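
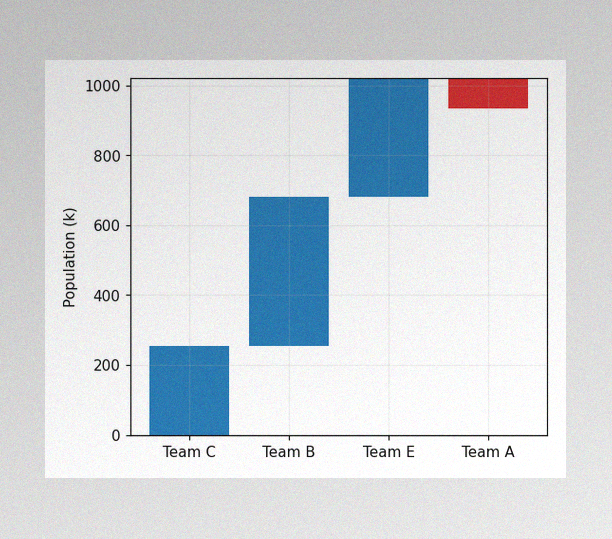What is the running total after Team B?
680k

The image has some photo noise and uneven lighting. After Team B the running total reaches 680k.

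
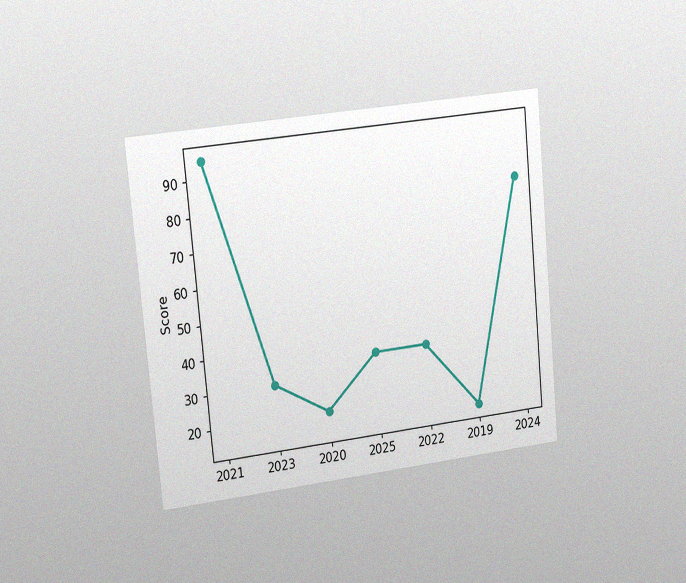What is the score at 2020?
The chart is tilted about 5° counter-clockwise and viewed slightly from the left, with some photo noise. At 2020, the line is at 20.

20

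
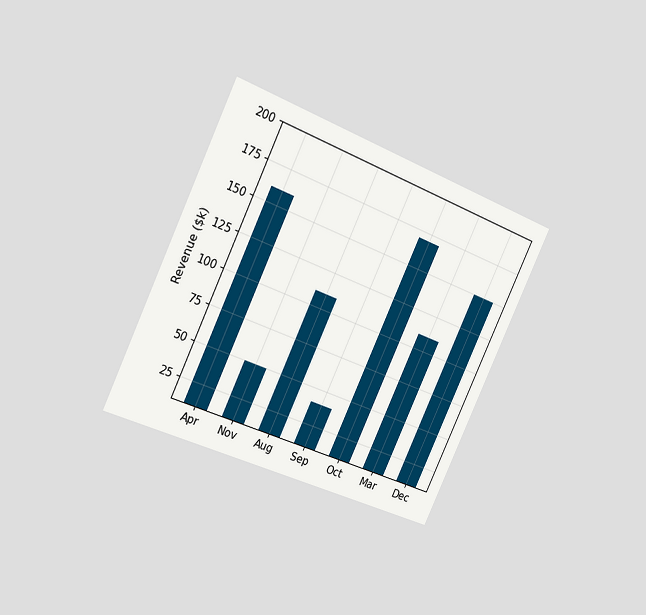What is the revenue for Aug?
$110k

The chart is tilted about 25° clockwise and viewed slightly from the left. Reading along the chart's y-axis, the Aug bar reaches $110k.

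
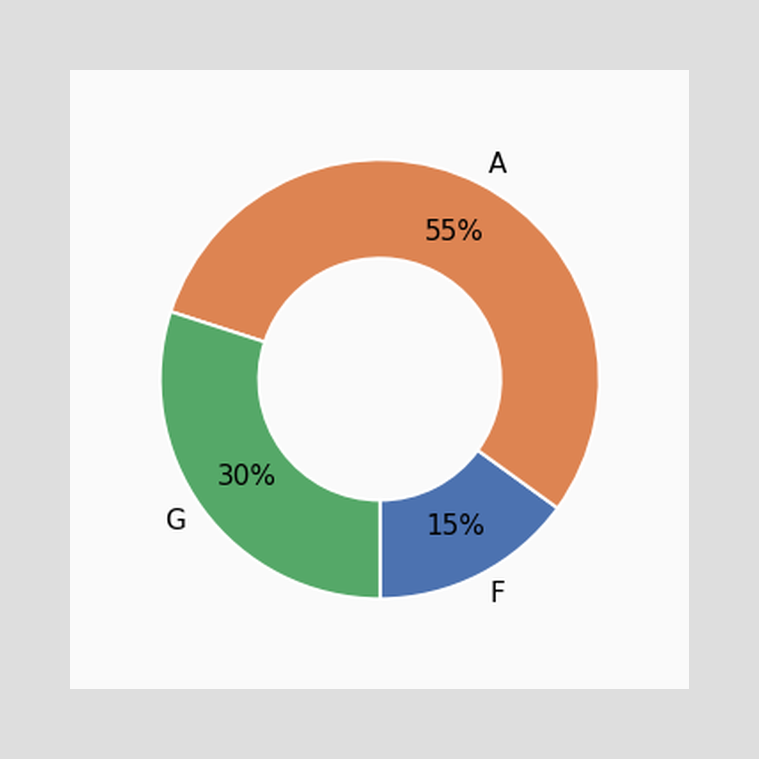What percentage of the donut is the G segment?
30%

The G segment takes up 30% of the ring.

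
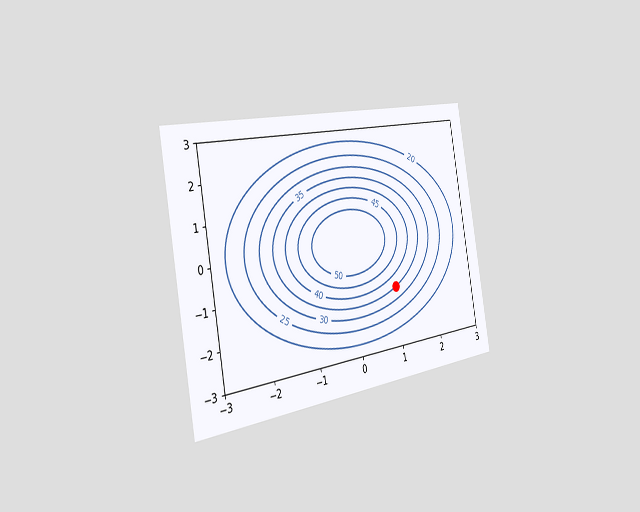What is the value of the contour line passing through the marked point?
35

The chart is tilted about 10° counter-clockwise and viewed slightly from the left. The marked point sits on the contour labelled 35.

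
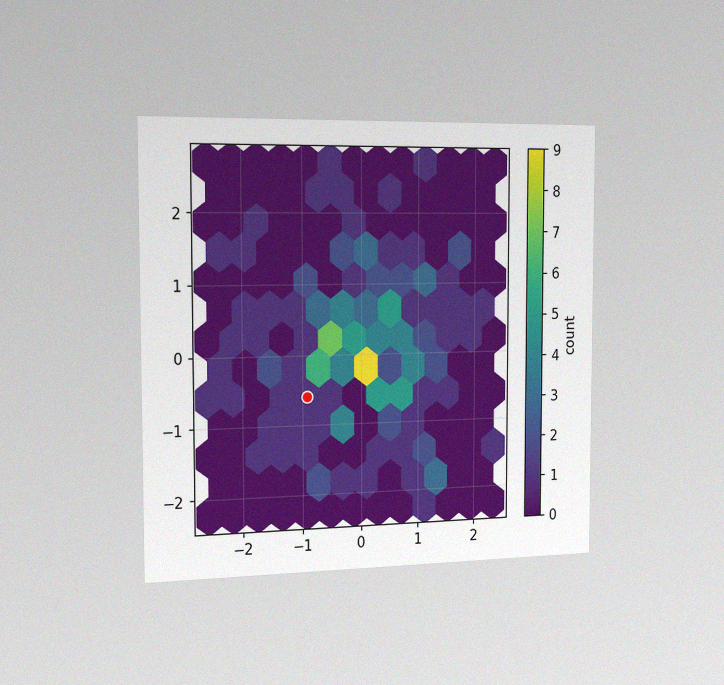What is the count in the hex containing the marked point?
1

The chart is viewed slightly from the left, with some photo noise. The marked hex reads 1 on the colorbar.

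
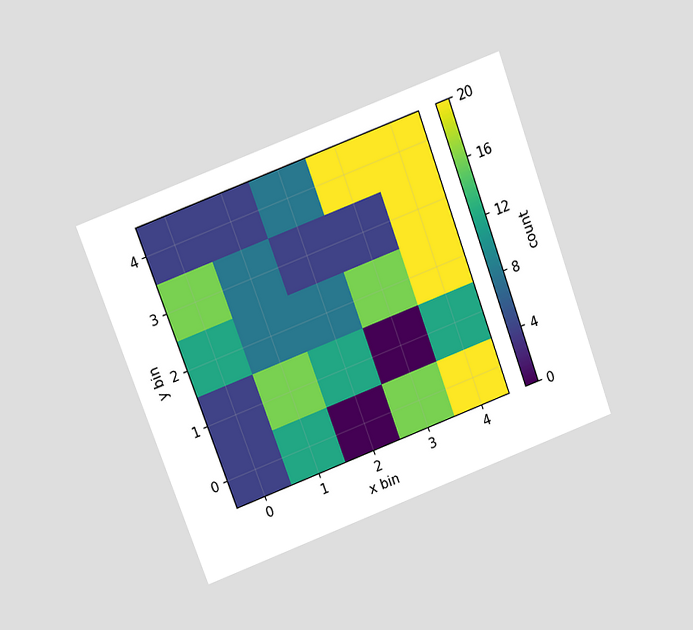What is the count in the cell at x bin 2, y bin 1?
The chart is tilted about 20° counter-clockwise and viewed slightly from above. Matching the cell (2, 1) against the colorbar gives 12.

12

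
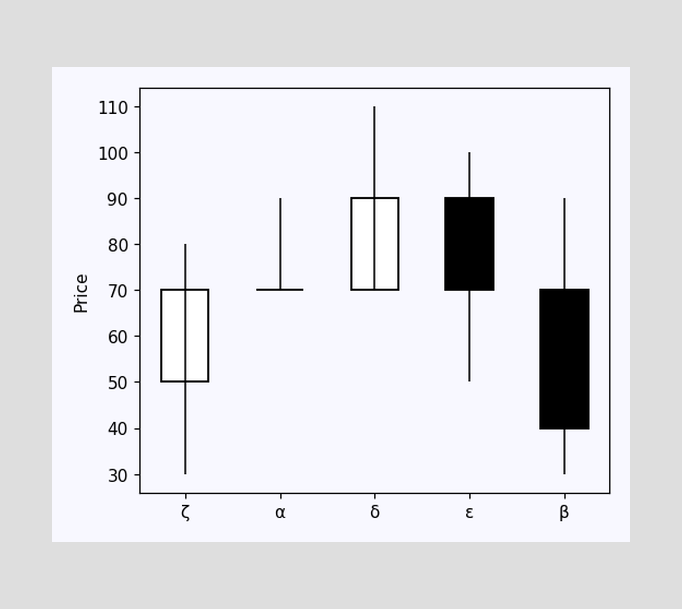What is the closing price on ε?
The ε candle closes at 70.

70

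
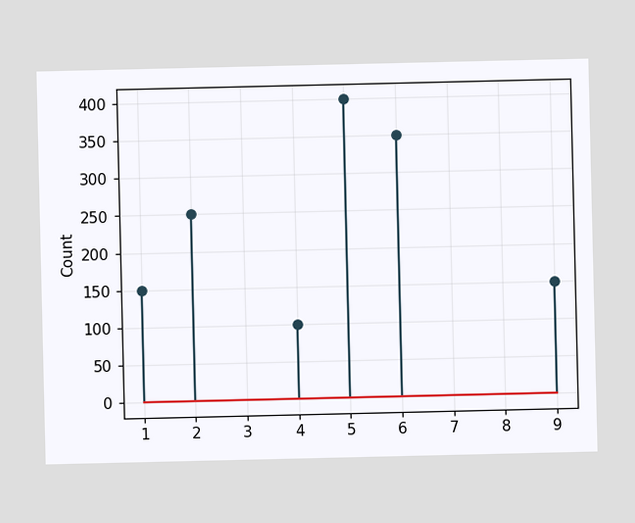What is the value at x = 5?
400

The stem at x=5 reaches 400.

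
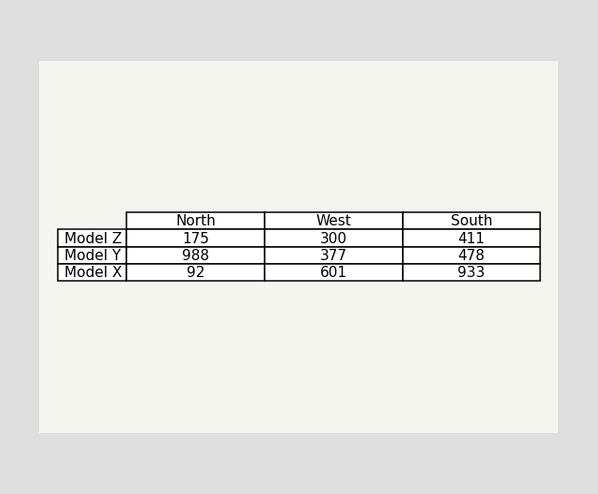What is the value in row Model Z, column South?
The (Model Z, South) cell reads 411.

411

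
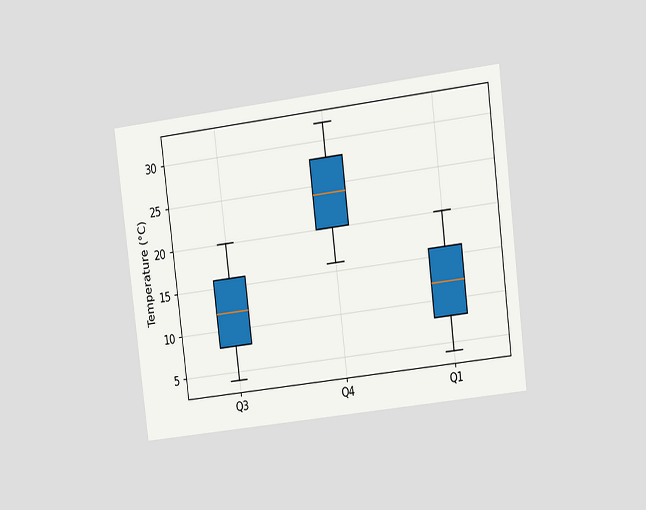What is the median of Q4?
The chart is tilted about 7° counter-clockwise and viewed at a slight angle. The median line in the Q4 box sits at 24°C.

24°C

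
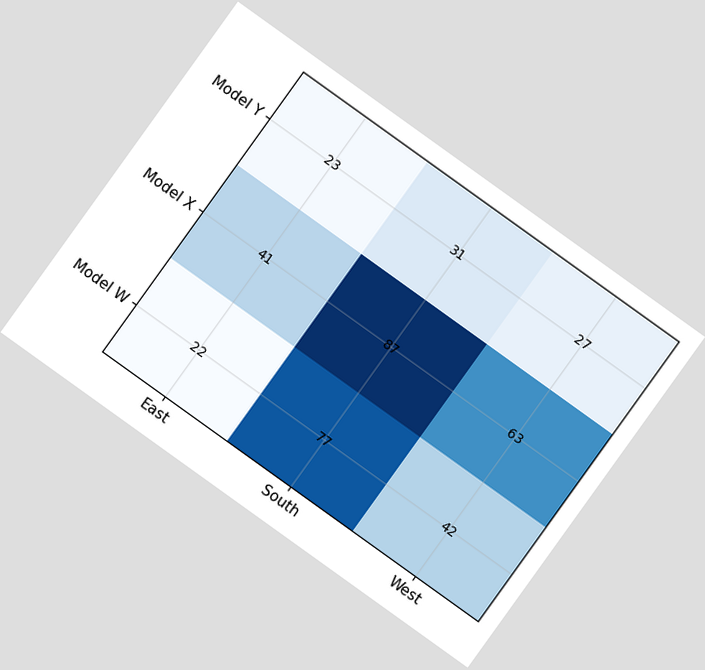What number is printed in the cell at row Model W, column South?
The chart is tilted about 36° clockwise. The (Model W, South) cell reads 77.

77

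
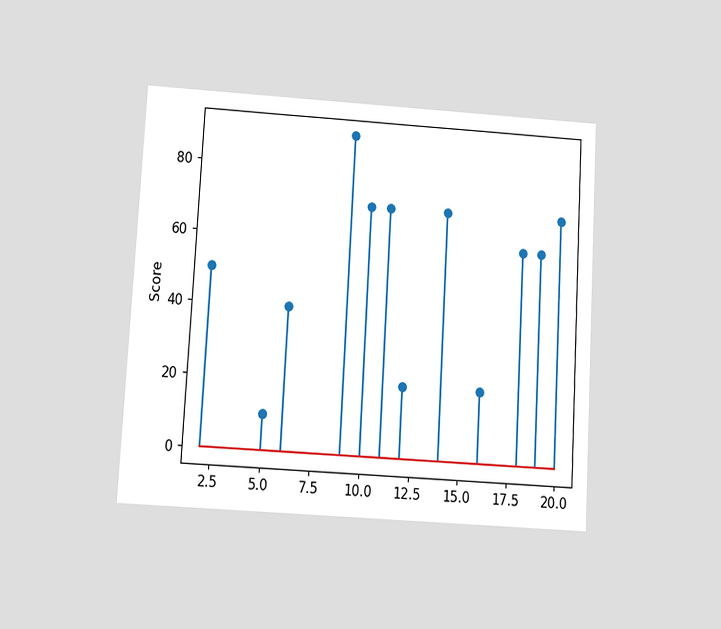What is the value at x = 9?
90

The chart is tilted about 3° clockwise and viewed at a slight angle. The stem at x=9 reaches 90.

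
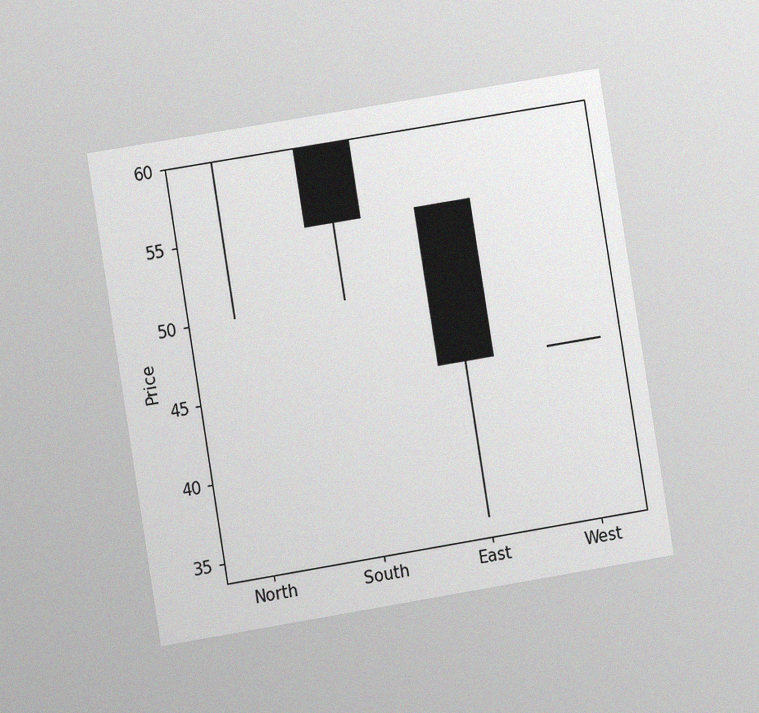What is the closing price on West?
The chart is tilted about 9° counter-clockwise and viewed at a slight angle, with some photo noise. The West candle closes at 45.

45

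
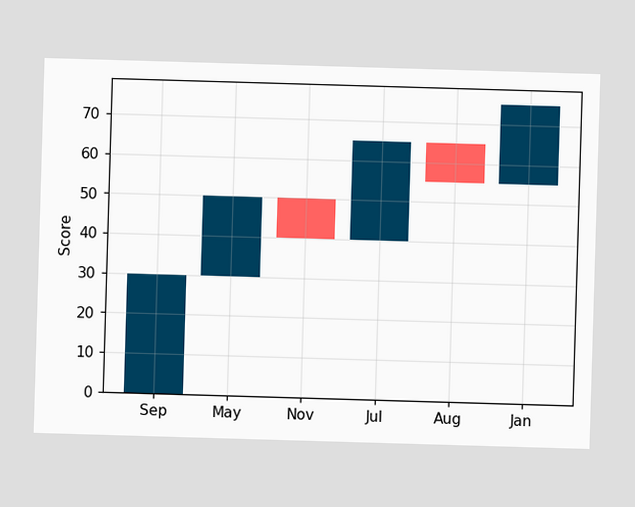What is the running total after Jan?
After Jan the running total reaches 75.

75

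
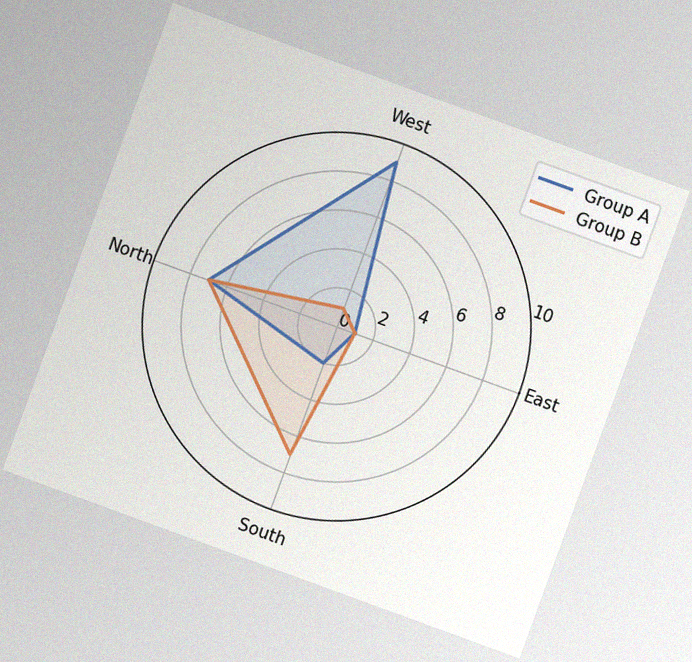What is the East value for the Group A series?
The chart is tilted about 20° clockwise, with some photo noise. On the East axis, Group A reaches 1.

1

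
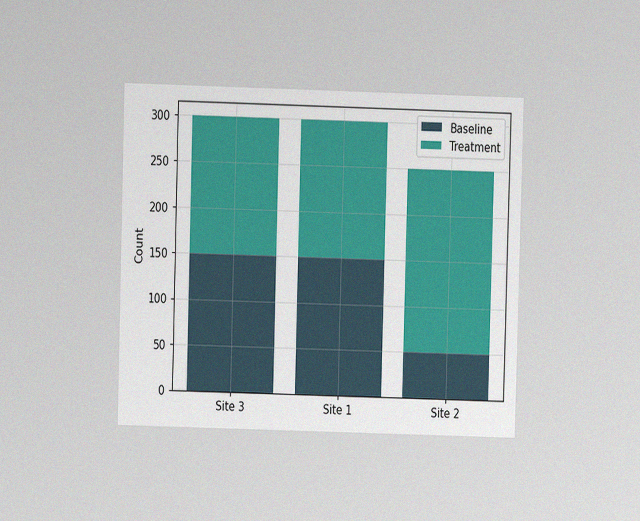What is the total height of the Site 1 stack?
300

The chart is viewed at a slight angle, with some photo noise. The Site 1 stack's top reaches 300 on the y-axis.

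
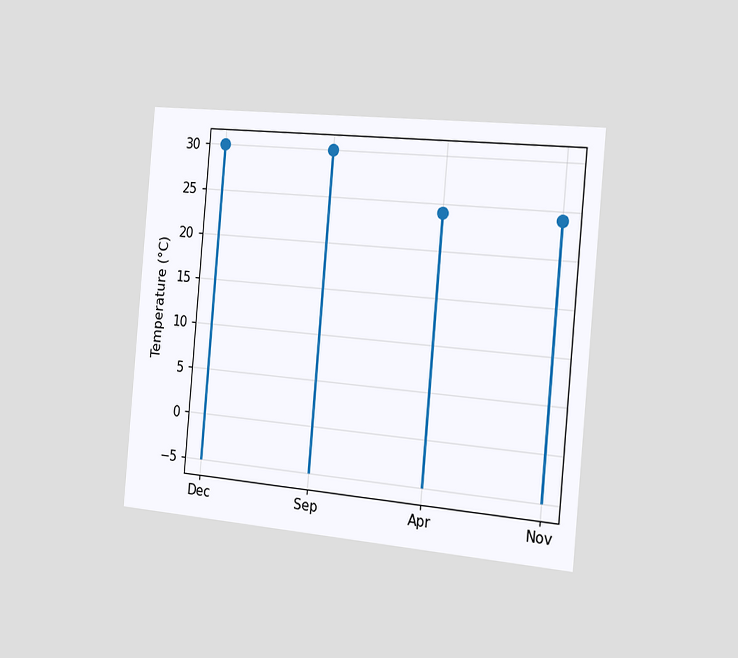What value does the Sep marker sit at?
The chart is tilted about 5° clockwise and viewed slightly from the right. The Sep marker sits at 30°C.

30°C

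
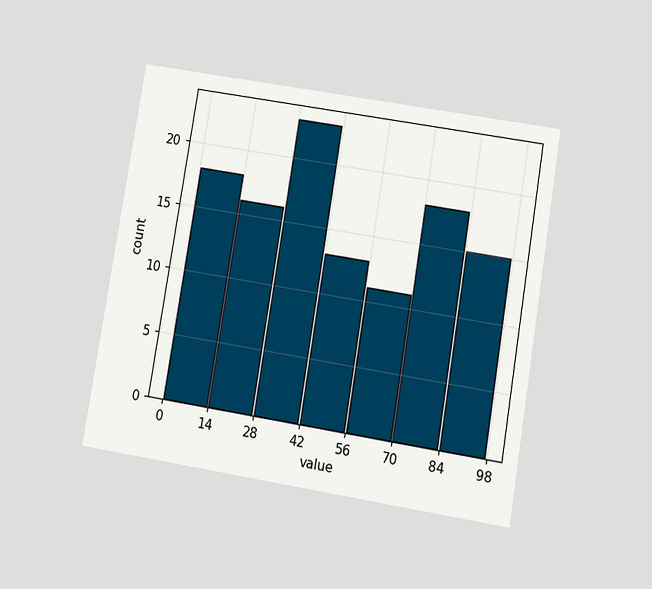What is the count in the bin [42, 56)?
13

The chart is tilted about 9° clockwise and viewed at a slight angle. The [42, 56) bin has height 13.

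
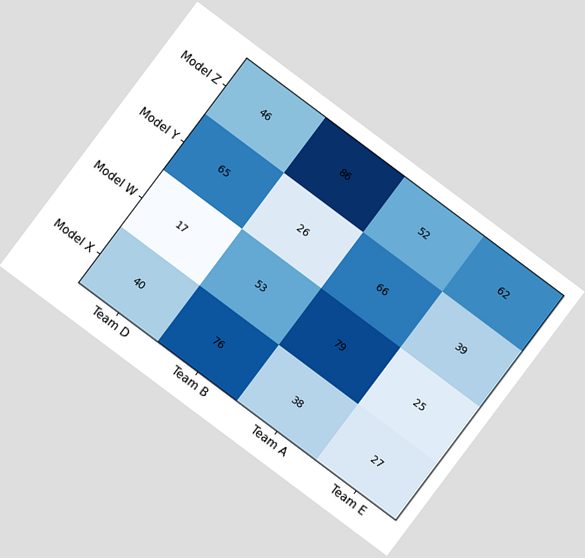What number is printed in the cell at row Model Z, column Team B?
The chart is tilted about 37° clockwise. The (Model Z, Team B) cell reads 86.

86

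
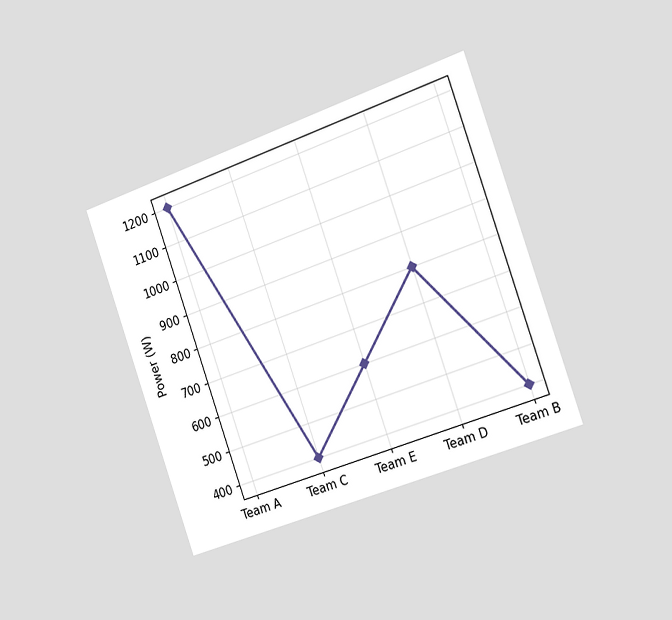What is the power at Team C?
The chart is tilted about 19° counter-clockwise and viewed slightly from the right. At Team C, the line is at 400W.

400W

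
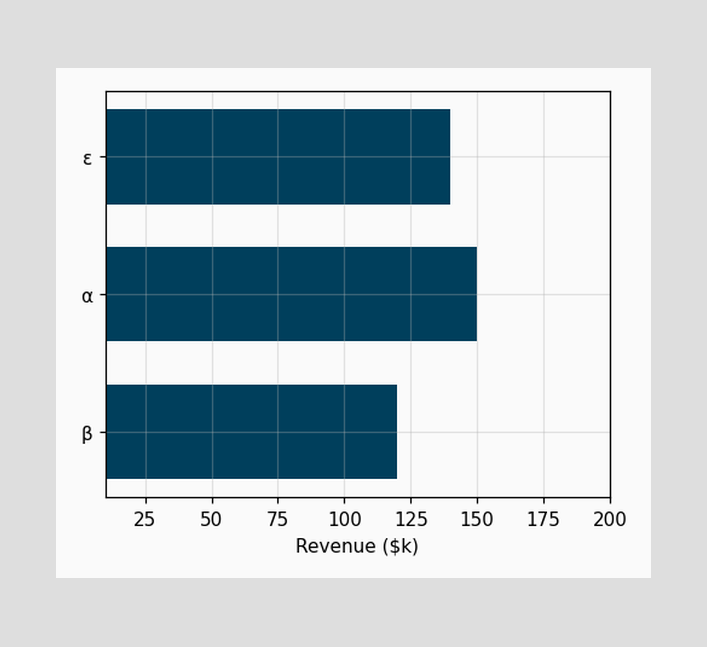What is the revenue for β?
$120k

Reading along the chart's x-axis, the β bar reaches $120k.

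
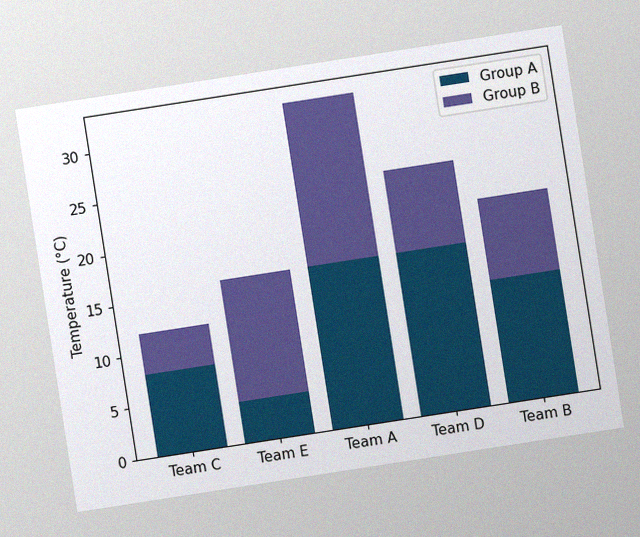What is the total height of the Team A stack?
The chart is tilted about 9° counter-clockwise, with some photo noise. The Team A stack's top reaches 32°C on the y-axis.

32°C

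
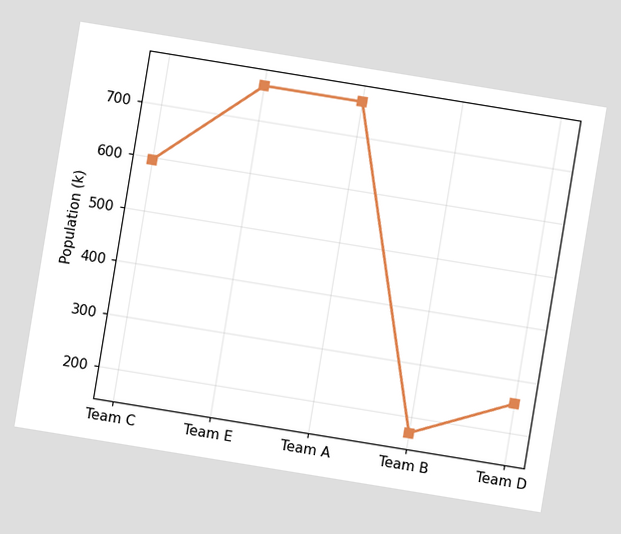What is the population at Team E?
The chart is tilted about 9° clockwise. At Team E, the line is at 765k.

765k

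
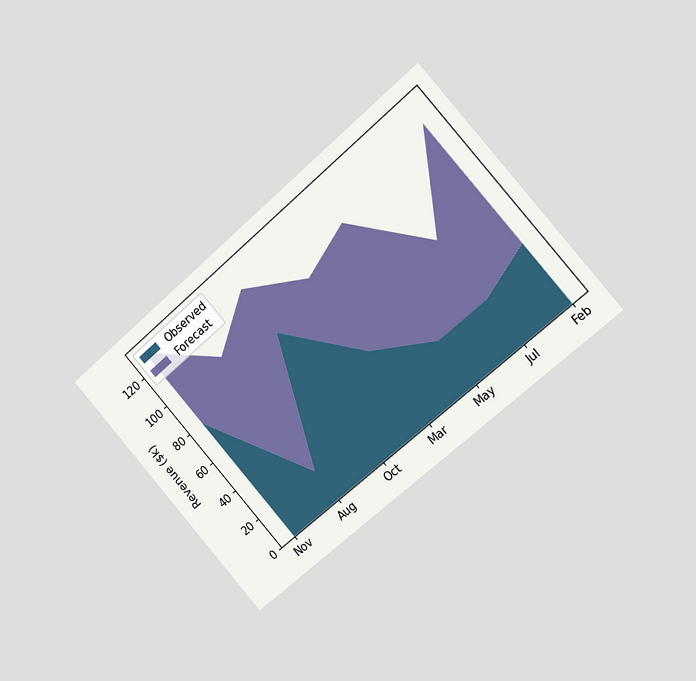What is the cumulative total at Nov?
The chart is tilted about 41° counter-clockwise and viewed slightly from the right. The stacked total at Nov reaches $130k.

$130k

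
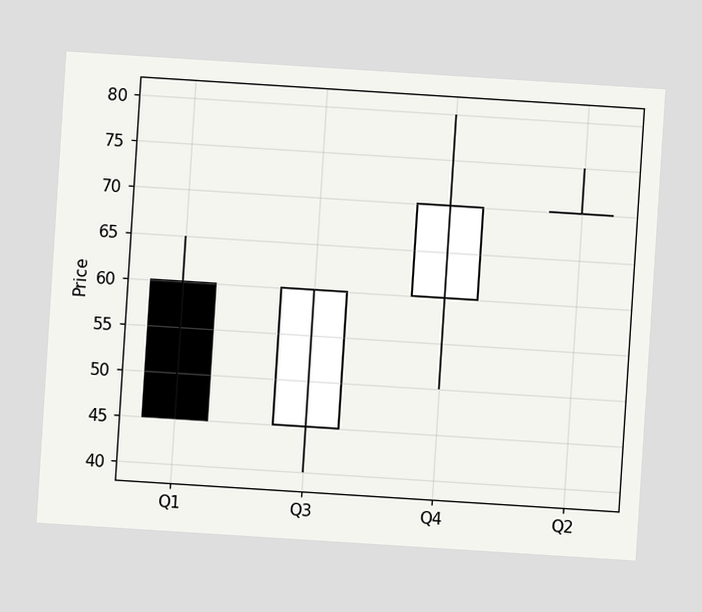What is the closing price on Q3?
60

The chart is tilted about 4° clockwise. The Q3 candle closes at 60.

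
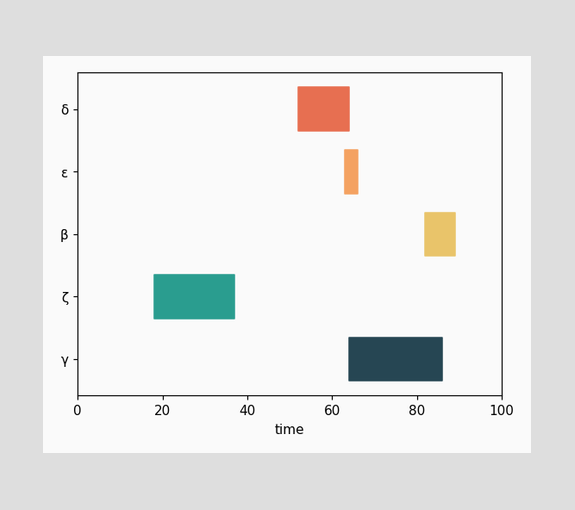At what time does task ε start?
63

The ε bar begins at t=63.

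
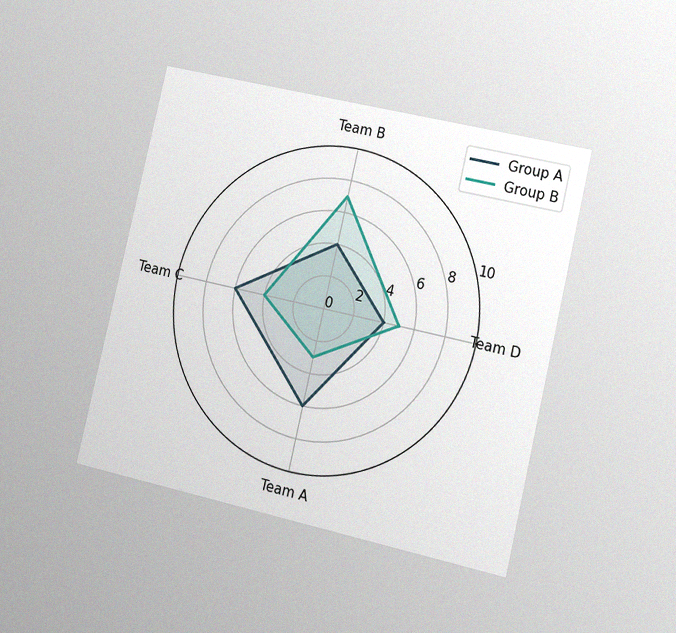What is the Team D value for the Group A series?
The chart is tilted about 13° clockwise and viewed slightly from the right, with some photo noise. On the Team D axis, Group A reaches 4.

4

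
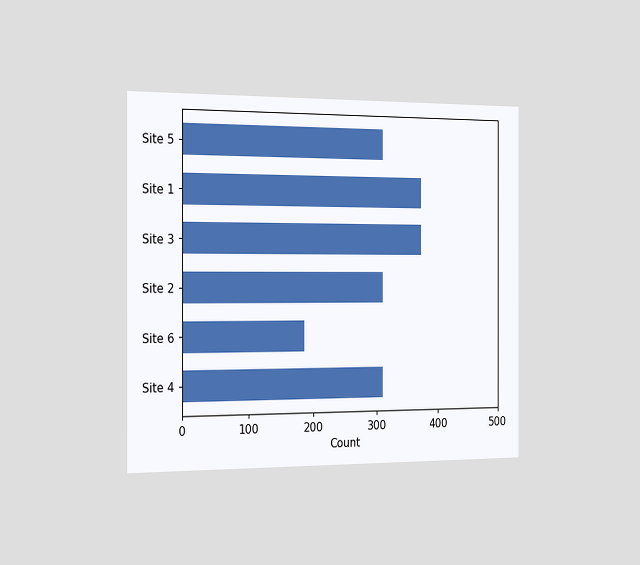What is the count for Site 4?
310

The chart is viewed slightly from the left. Reading along the chart's x-axis, the Site 4 bar reaches 310.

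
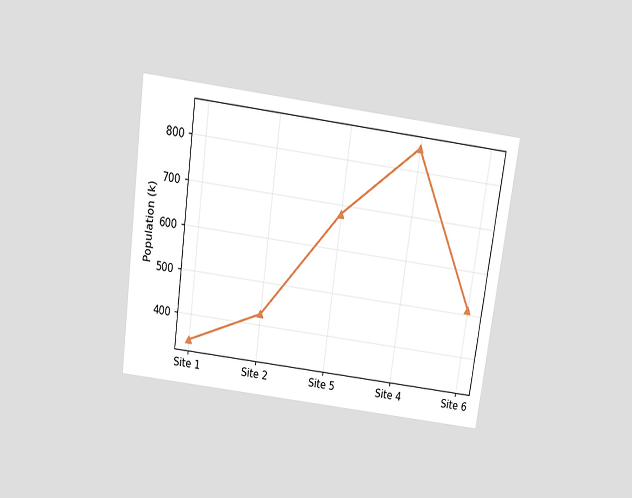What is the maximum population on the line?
The chart is tilted about 8° clockwise and viewed slightly from above. The highest point is at Site 4, and reading across to the y-axis gives 850k.

850k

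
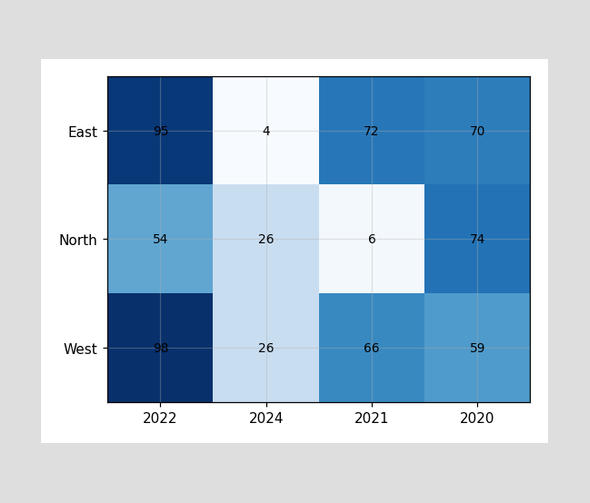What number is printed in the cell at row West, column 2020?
59

The (West, 2020) cell reads 59.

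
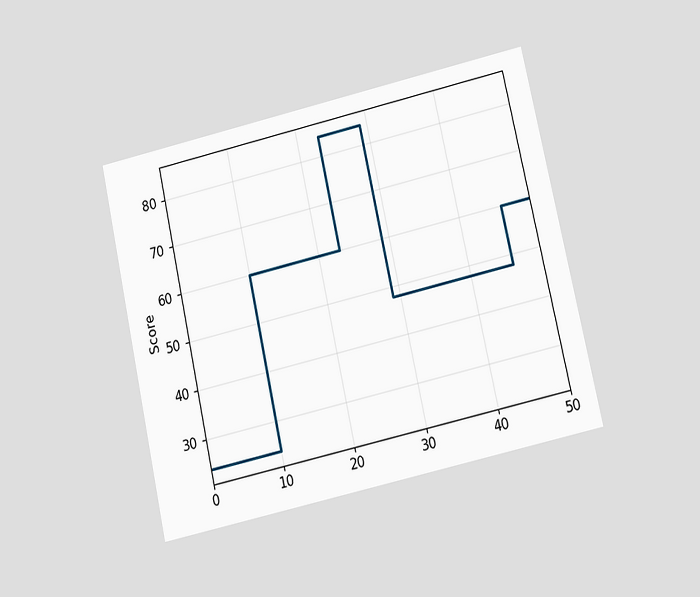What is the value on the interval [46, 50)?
The chart is tilted about 13° counter-clockwise and viewed at a slight angle. On [46, 50) the step sits at 60.

60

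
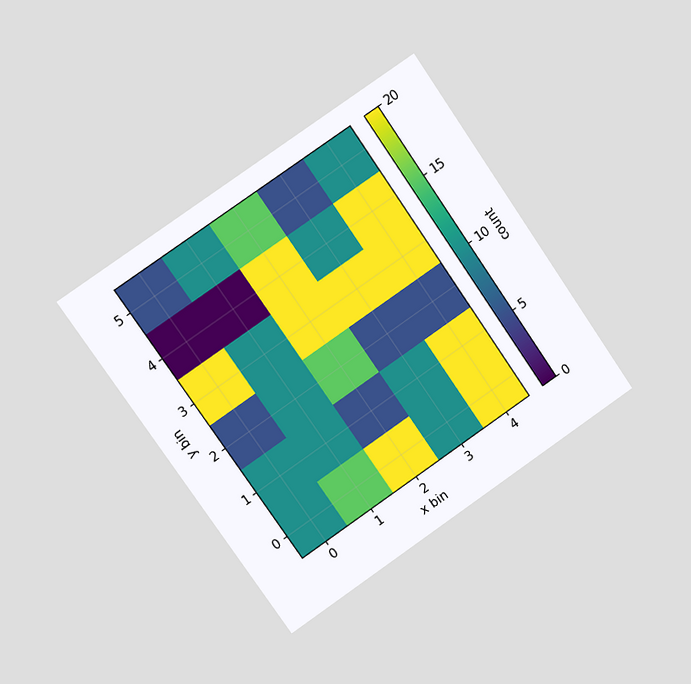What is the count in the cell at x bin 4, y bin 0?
20

The chart is tilted about 34° counter-clockwise and viewed slightly from the left. Matching the cell (4, 0) against the colorbar gives 20.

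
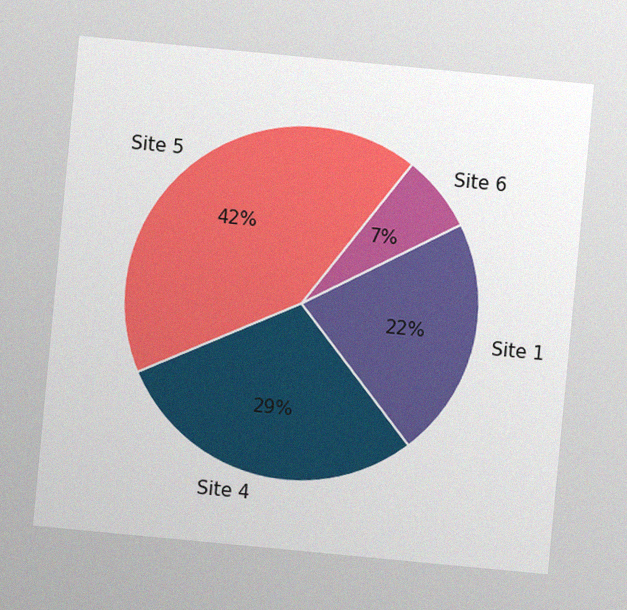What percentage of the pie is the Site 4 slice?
29%

The chart is tilted about 5° clockwise, with some photo noise. The Site 4 slice takes up 29% of the pie.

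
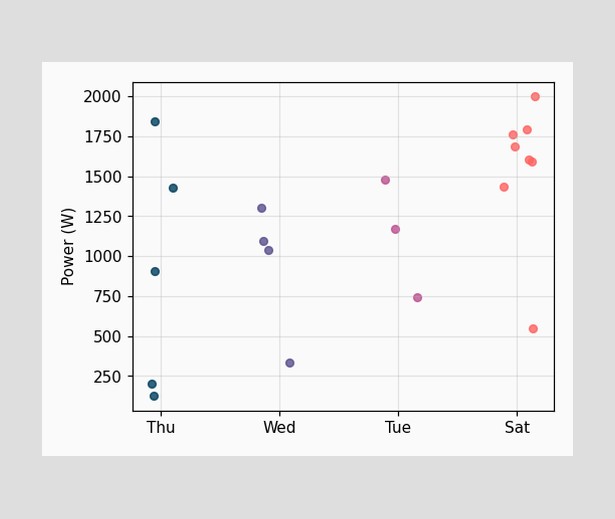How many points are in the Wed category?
Counting the markers in the Wed column gives 4.

4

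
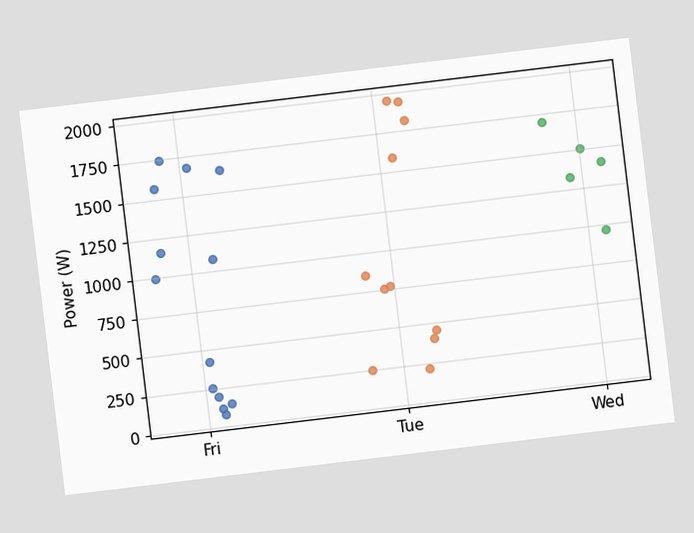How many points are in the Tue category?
11

The chart is tilted about 7° counter-clockwise. Counting the markers in the Tue column gives 11.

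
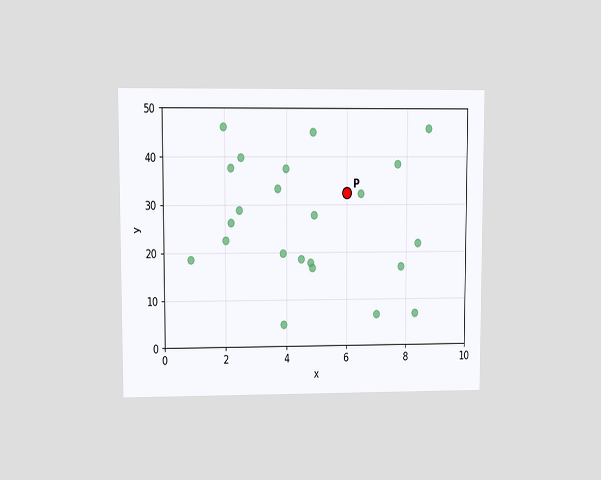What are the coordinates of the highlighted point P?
The chart is viewed at a slight angle. Following the gridlines from P to each axis, P sits at (6, 32.5).

(6, 32.5)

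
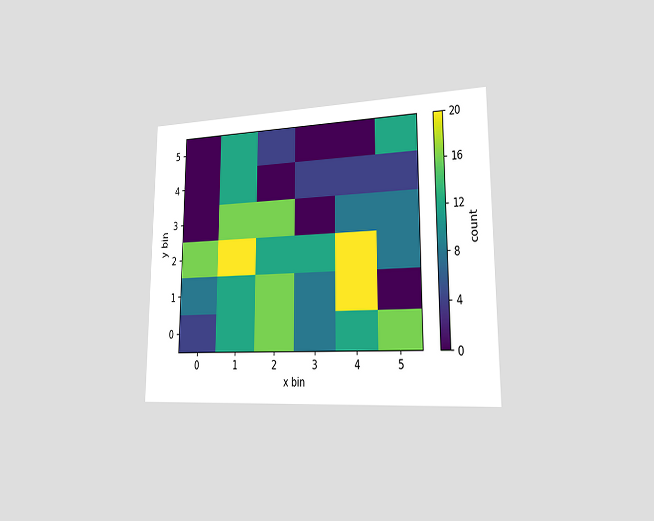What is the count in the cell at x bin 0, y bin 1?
The chart is viewed slightly from the right. Matching the cell (0, 1) against the colorbar gives 8.

8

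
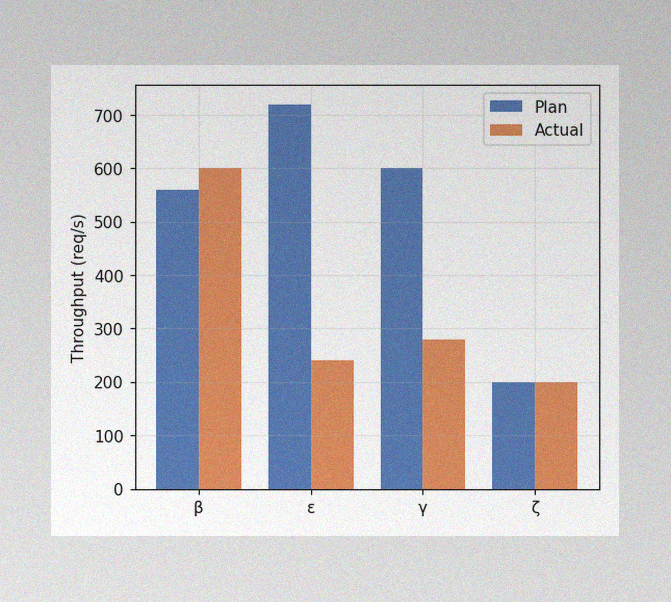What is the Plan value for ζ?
The image has some photo noise and uneven lighting. The Plan bar at ζ reaches 200req/s on the y-axis.

200req/s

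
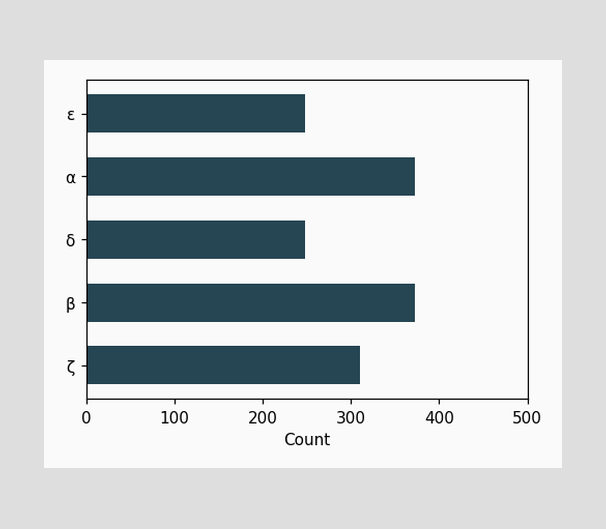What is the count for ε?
Reading along the chart's x-axis, the ε bar reaches 248.

248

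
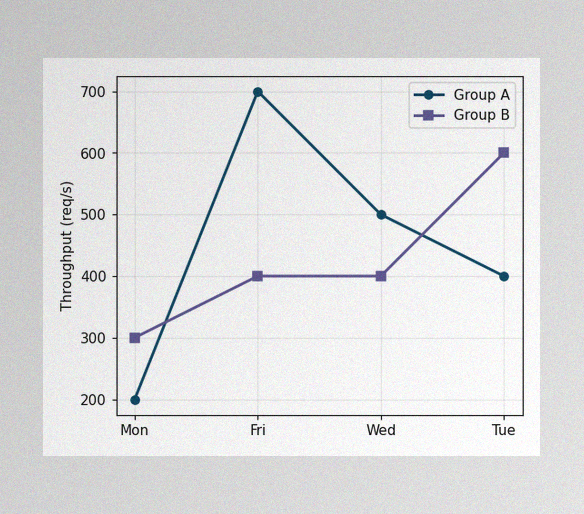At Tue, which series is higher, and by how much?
Group B, by 200req/s

The image has some photo noise and uneven lighting. At Tue, Group B sits above the other line by 200req/s.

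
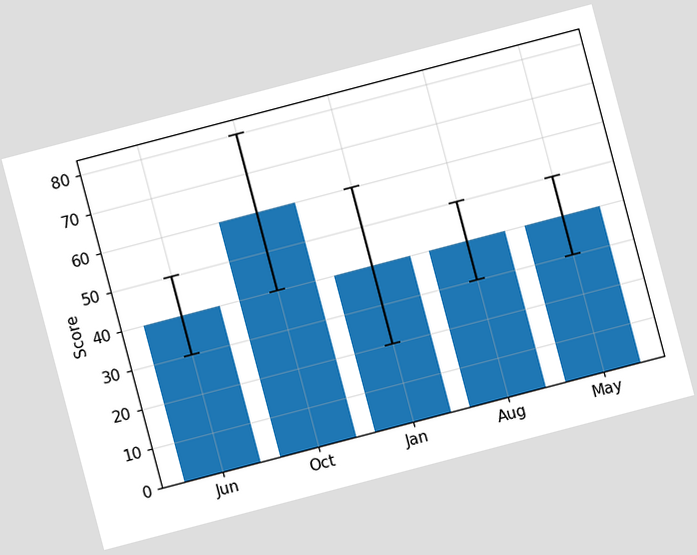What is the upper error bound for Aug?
The chart is tilted about 15° counter-clockwise. The Aug bar's upper whisker reaches 50.

50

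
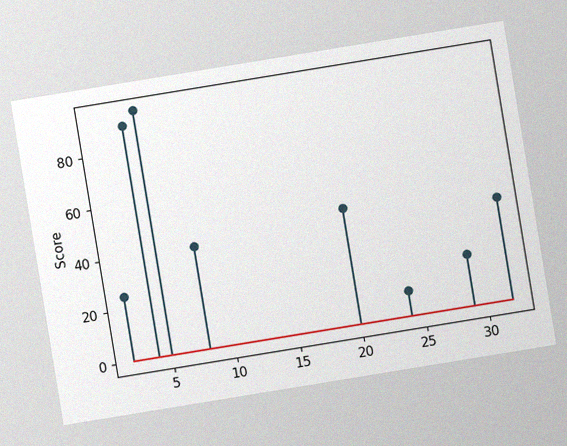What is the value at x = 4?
The chart is tilted about 9° counter-clockwise, with some photo noise. The stem at x=4 reaches 90.

90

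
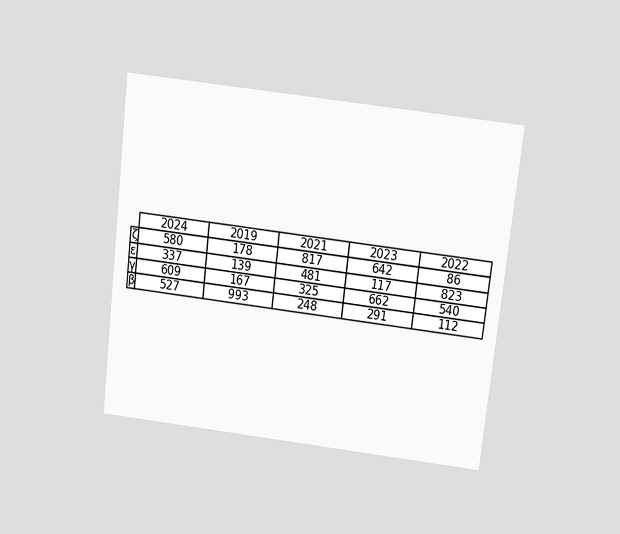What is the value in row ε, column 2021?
The chart is tilted about 7° clockwise and viewed slightly from above. The (ε, 2021) cell reads 481.

481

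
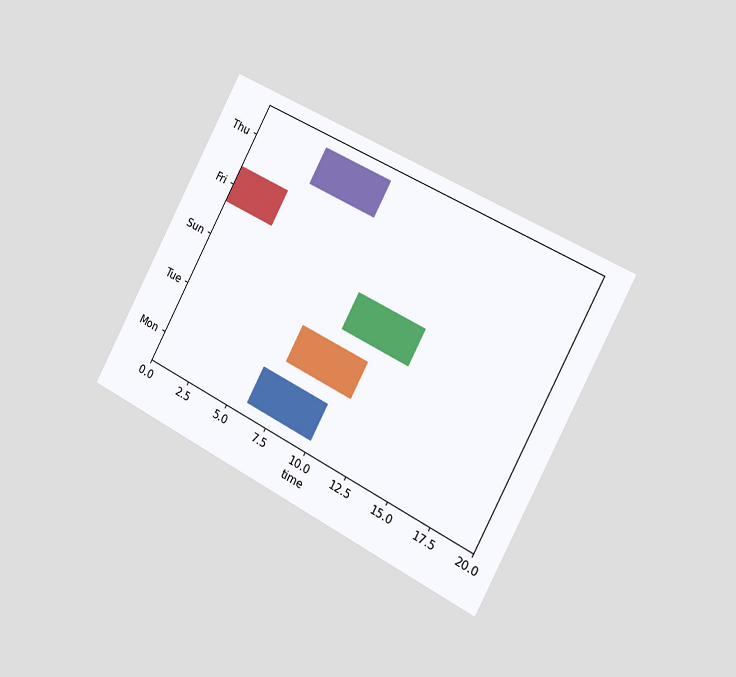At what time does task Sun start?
9

The chart is tilted about 28° clockwise and viewed slightly from the right. The Sun bar begins at t=9.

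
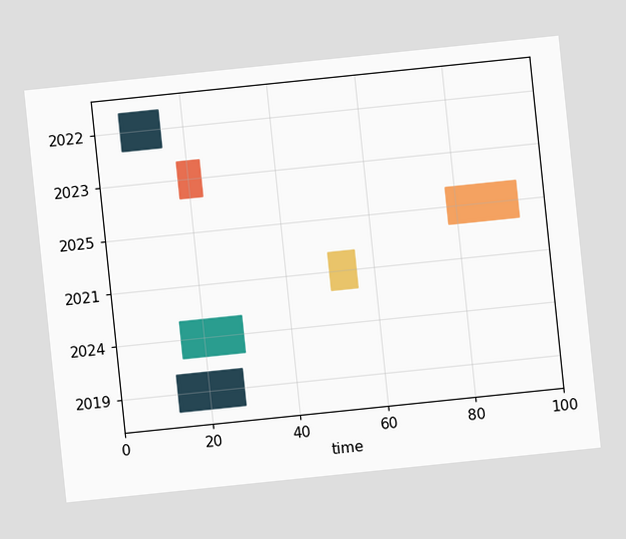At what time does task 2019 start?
13

The chart is tilted about 6° counter-clockwise. The 2019 bar begins at t=13.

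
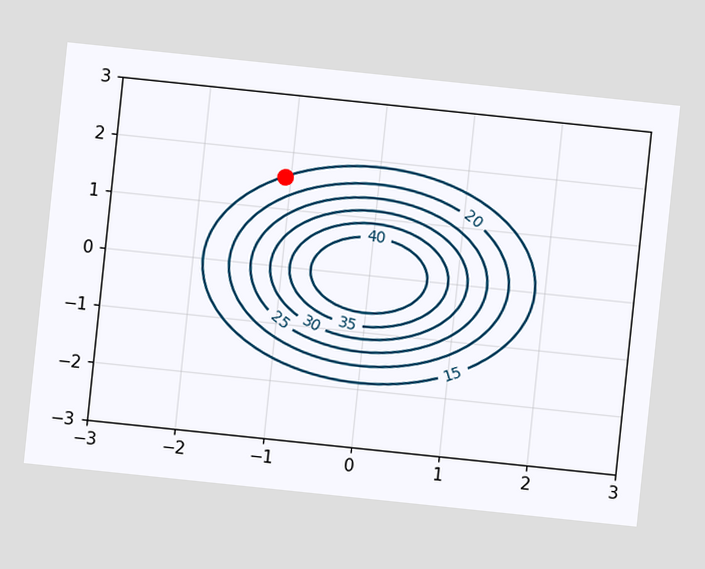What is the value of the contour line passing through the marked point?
15

The chart is tilted about 6° clockwise. The marked point sits on the contour labelled 15.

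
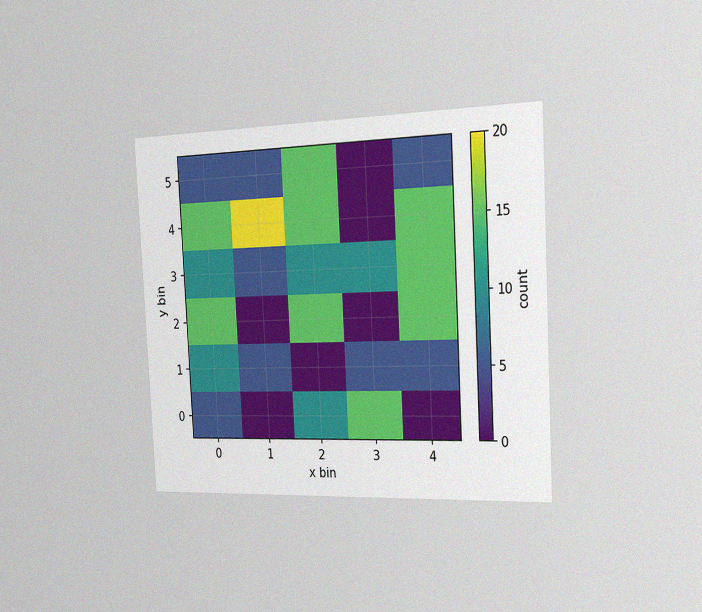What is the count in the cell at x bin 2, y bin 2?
The chart is tilted about 3° counter-clockwise and viewed slightly from the right, with some photo noise. Matching the cell (2, 2) against the colorbar gives 15.

15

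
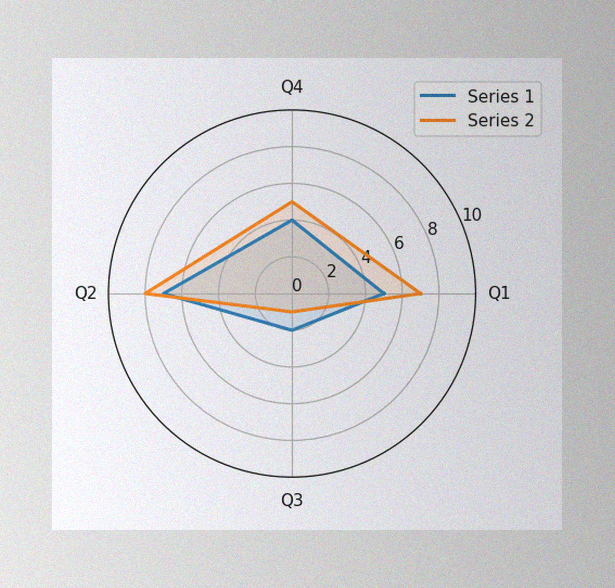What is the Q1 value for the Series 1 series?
5

The image has some photo noise and uneven lighting. On the Q1 axis, Series 1 reaches 5.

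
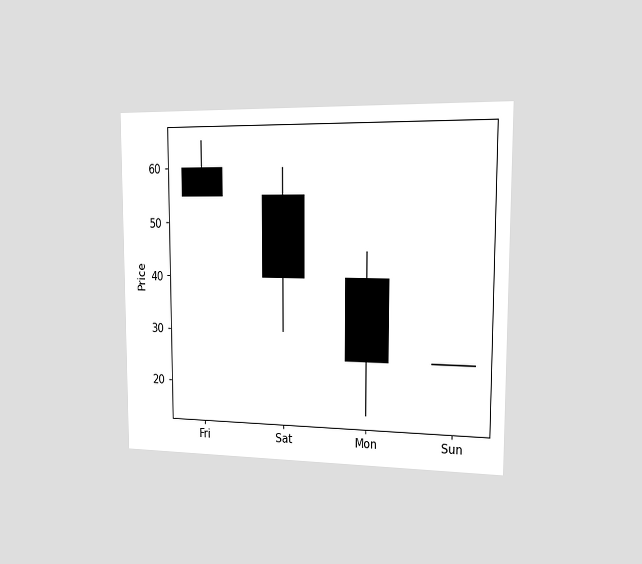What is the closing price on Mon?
25

The chart is viewed slightly from the right. The Mon candle closes at 25.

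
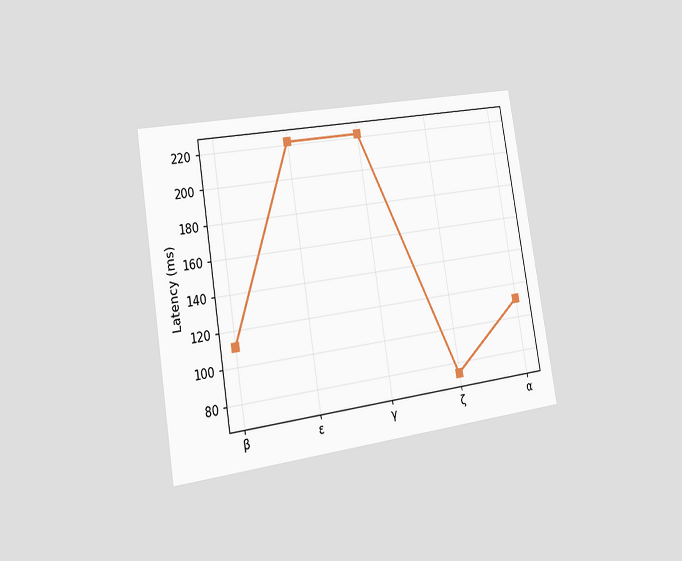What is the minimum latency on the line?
74ms

The chart is tilted about 9° counter-clockwise and viewed slightly from the left. The lowest point is at ζ, and reading across to the y-axis gives 74ms.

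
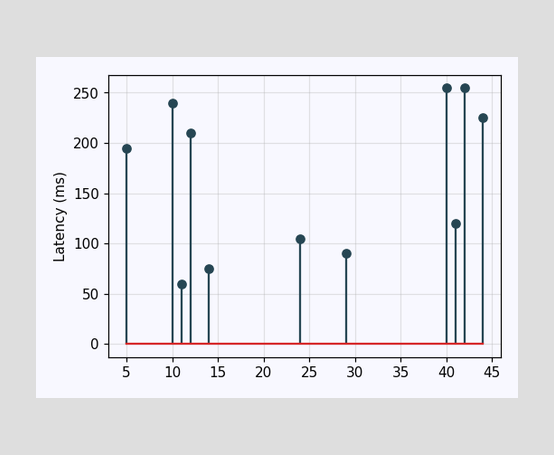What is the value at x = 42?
The stem at x=42 reaches 255ms.

255ms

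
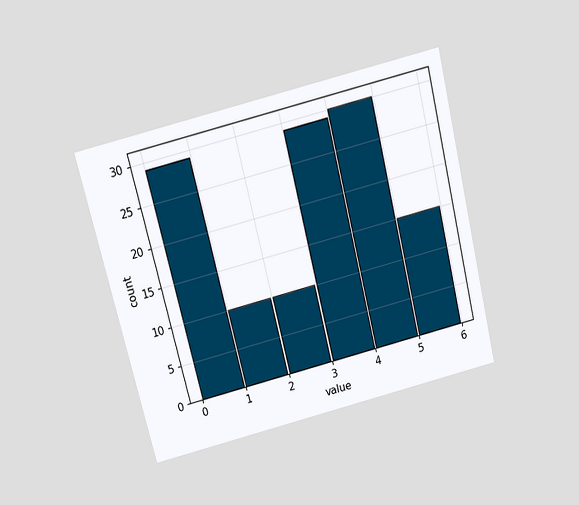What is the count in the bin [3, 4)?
The chart is tilted about 14° counter-clockwise and viewed slightly from above. The [3, 4) bin has height 29.

29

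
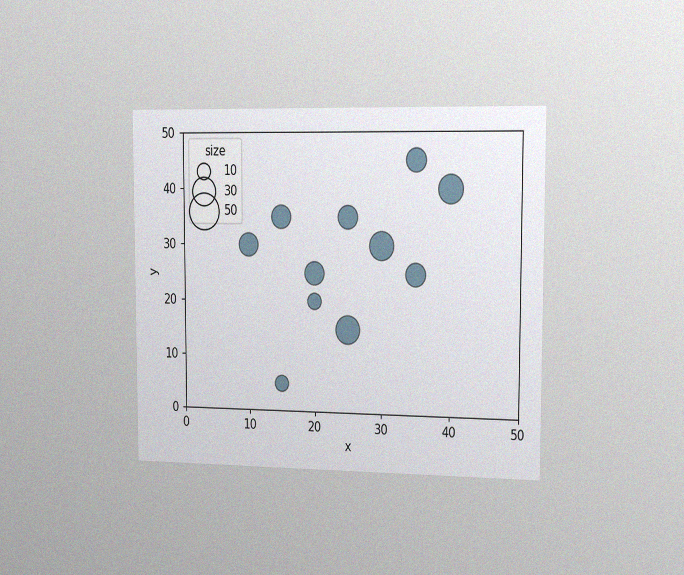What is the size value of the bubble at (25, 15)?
The chart is viewed slightly from the right, with some photo noise. Matching the bubble at (25, 15) against the size legend gives 30.

30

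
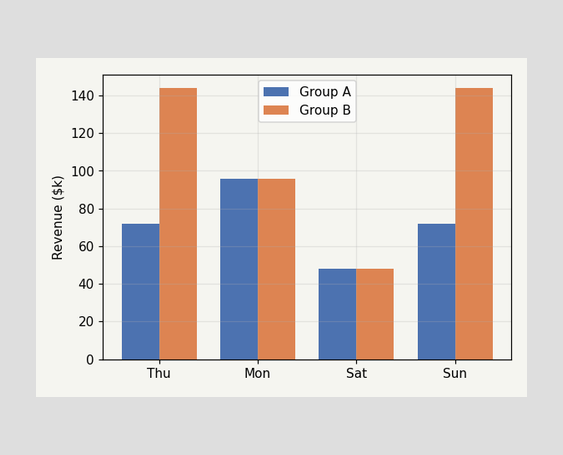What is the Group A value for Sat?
The Group A bar at Sat reaches $48k on the y-axis.

$48k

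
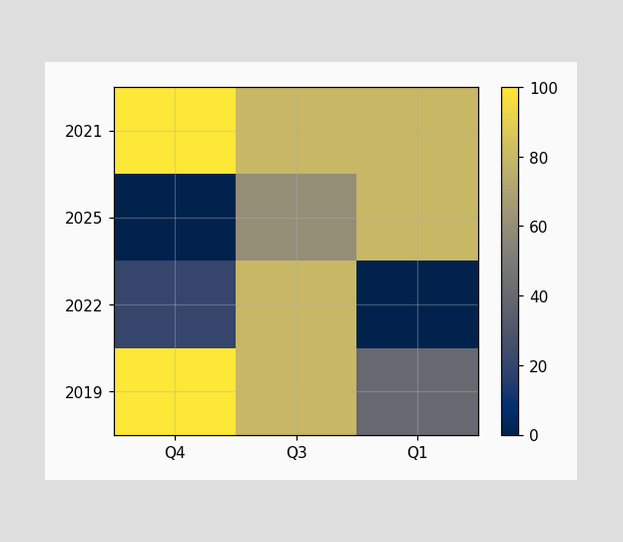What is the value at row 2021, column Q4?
Matching cell (2021, Q4) against the colorbar gives 100.

100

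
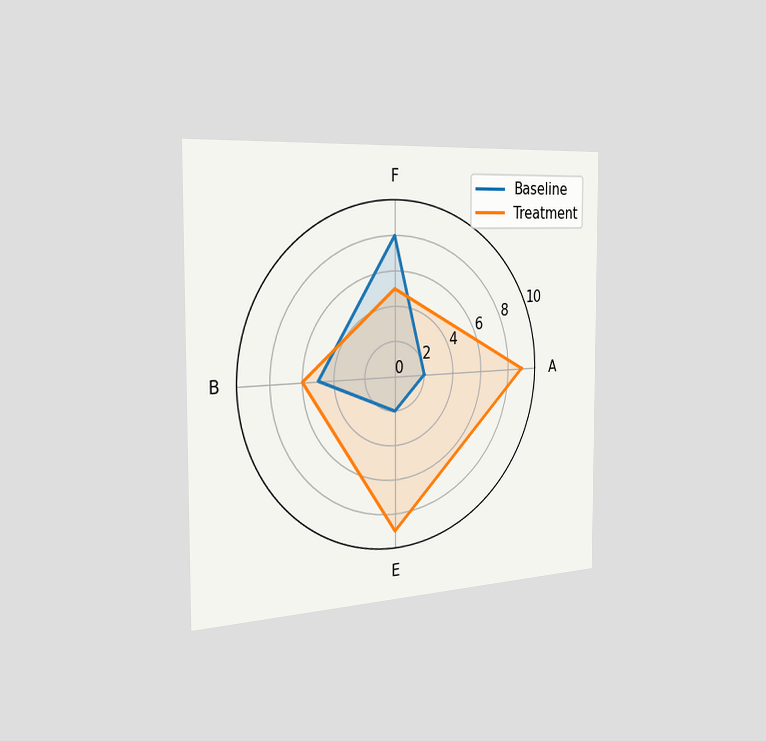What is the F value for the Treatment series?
The chart is viewed slightly from the left. On the F axis, Treatment reaches 5.

5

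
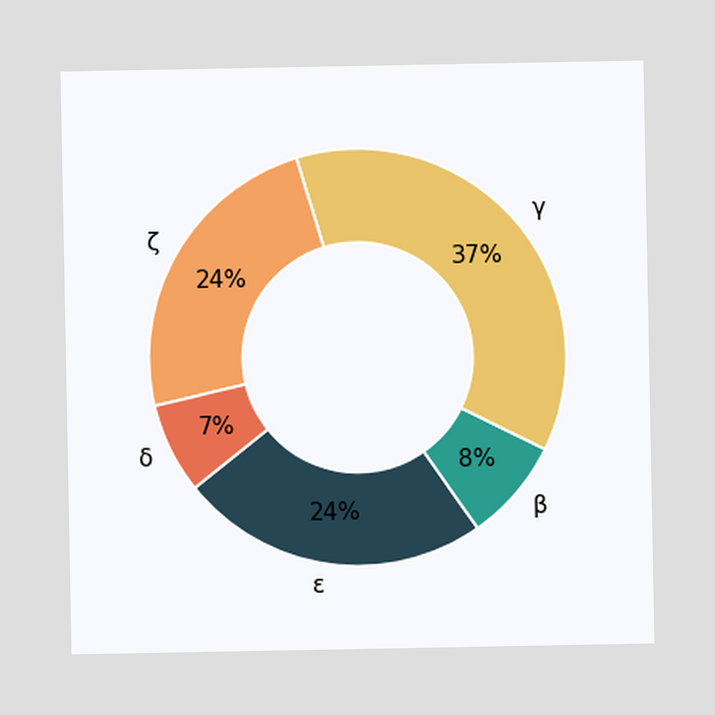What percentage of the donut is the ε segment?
The ε segment takes up 24% of the ring.

24%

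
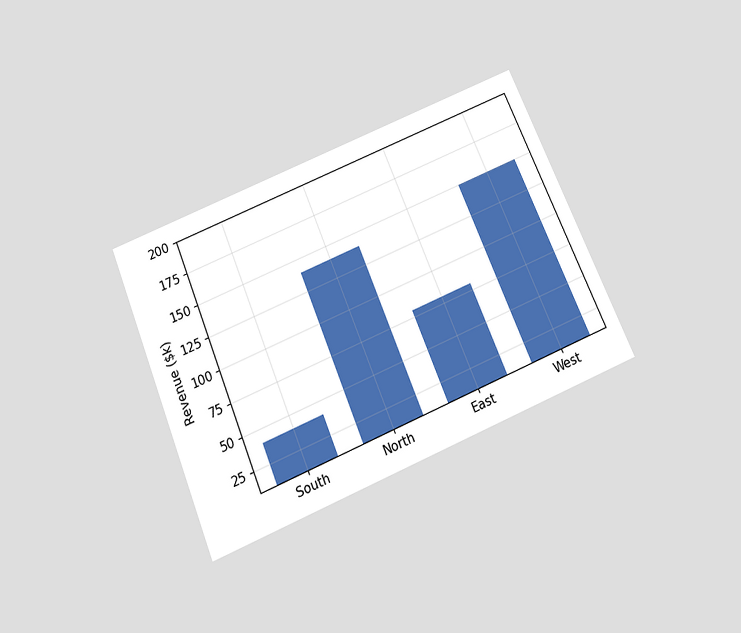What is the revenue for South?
The chart is tilted about 23° counter-clockwise and viewed slightly from below. Reading along the chart's y-axis, the South bar reaches $40k.

$40k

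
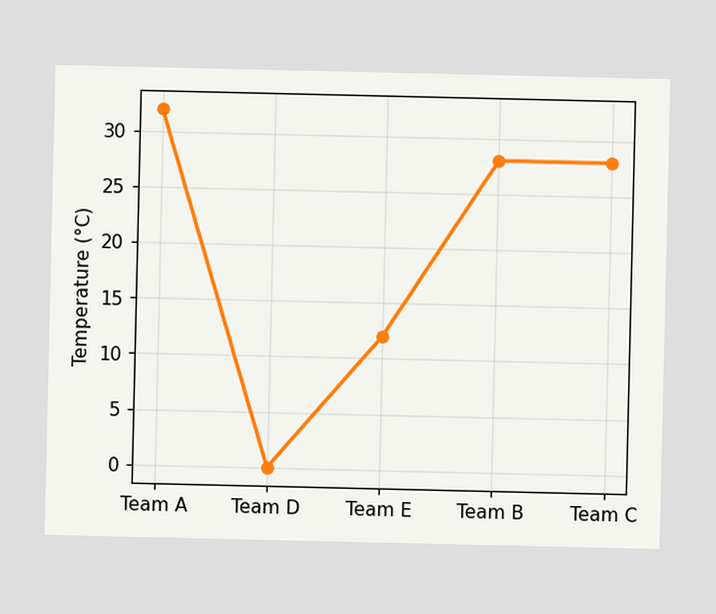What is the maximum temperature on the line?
The highest point is at Team A, and reading across to the y-axis gives 32°C.

32°C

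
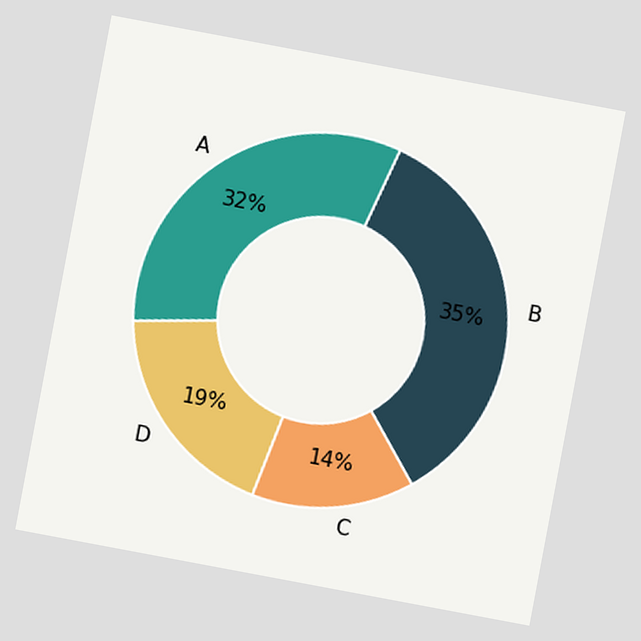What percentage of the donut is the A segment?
32%

The chart is tilted about 11° clockwise. The A segment takes up 32% of the ring.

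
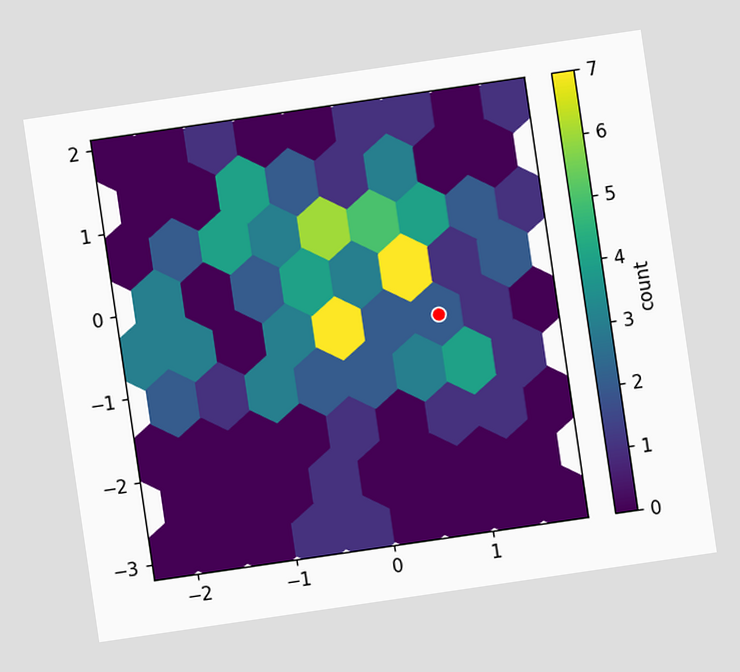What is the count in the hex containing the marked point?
The chart is tilted about 8° counter-clockwise. The marked hex reads 2 on the colorbar.

2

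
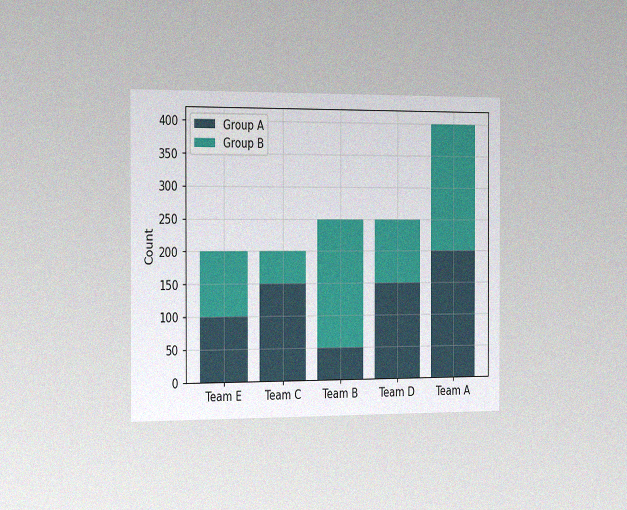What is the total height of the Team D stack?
The chart is viewed slightly from the left, with some photo noise. The Team D stack's top reaches 250 on the y-axis.

250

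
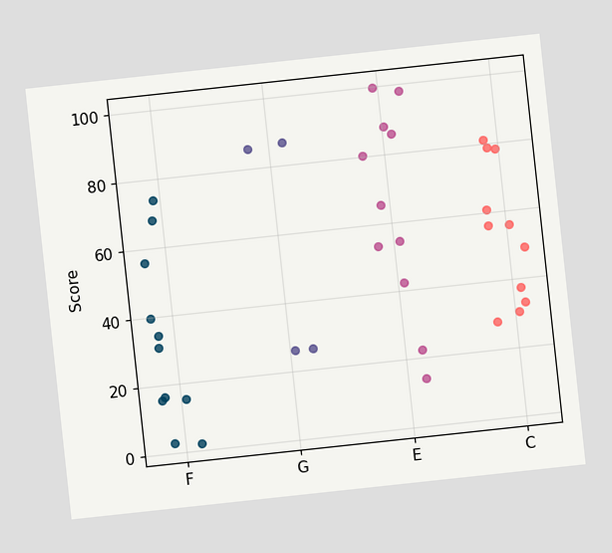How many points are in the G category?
4

The chart is tilted about 6° counter-clockwise. Counting the markers in the G column gives 4.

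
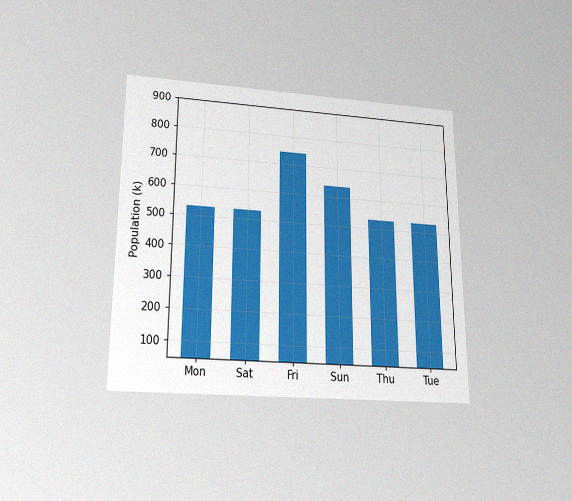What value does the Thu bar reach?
The chart is viewed slightly from below, with some photo noise. Reading along the chart's y-axis, the Thu bar reaches 530k.

530k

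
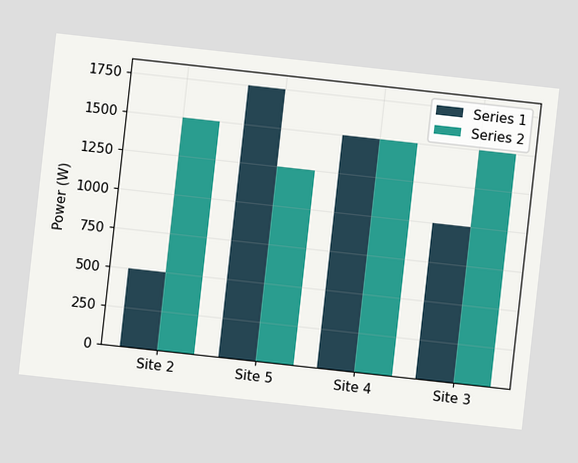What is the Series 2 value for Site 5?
1250W

The chart is tilted about 6° clockwise. The Series 2 bar at Site 5 reaches 1250W on the y-axis.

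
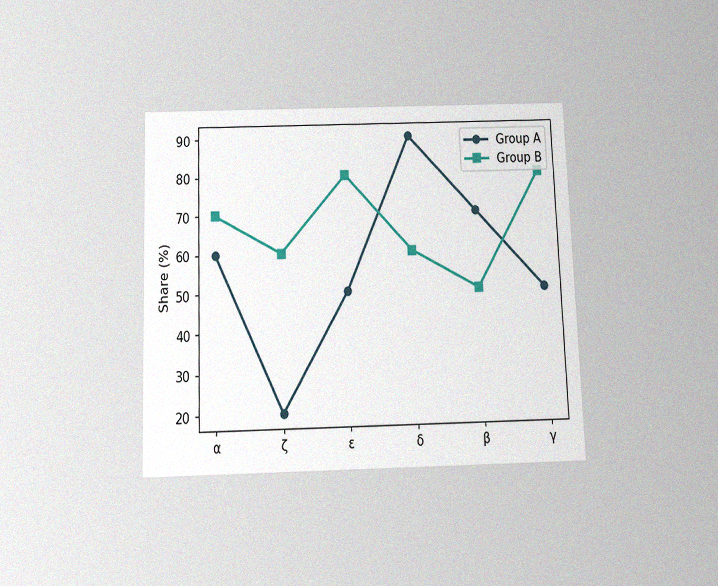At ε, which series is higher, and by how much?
The chart is tilted about 2° counter-clockwise and viewed slightly from below, with some photo noise. At ε, Group B sits above the other line by 30%.

Group B, by 30%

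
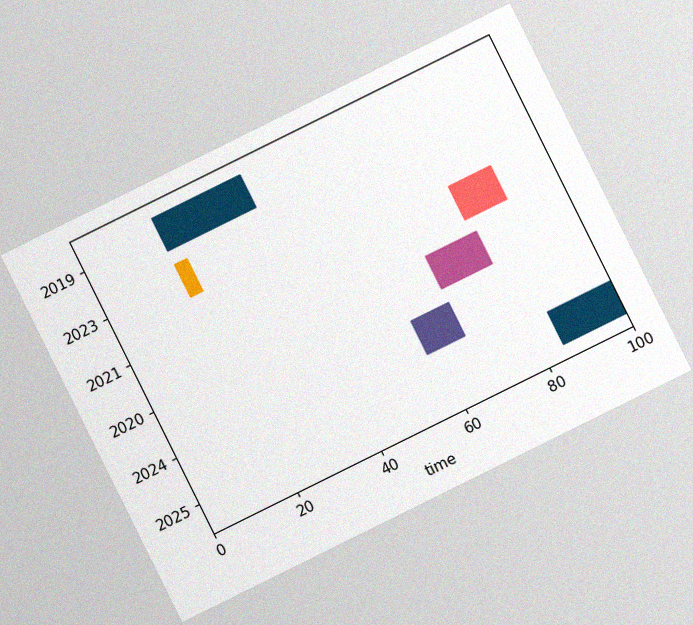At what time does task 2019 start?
The chart is tilted about 26° counter-clockwise, with some photo noise. The 2019 bar begins at t=18.

18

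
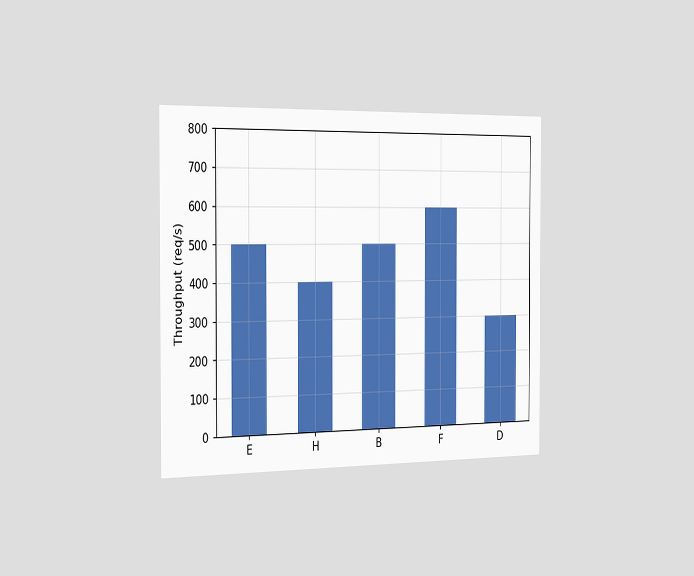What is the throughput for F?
The chart is viewed slightly from the left. Reading along the chart's y-axis, the F bar reaches 600req/s.

600req/s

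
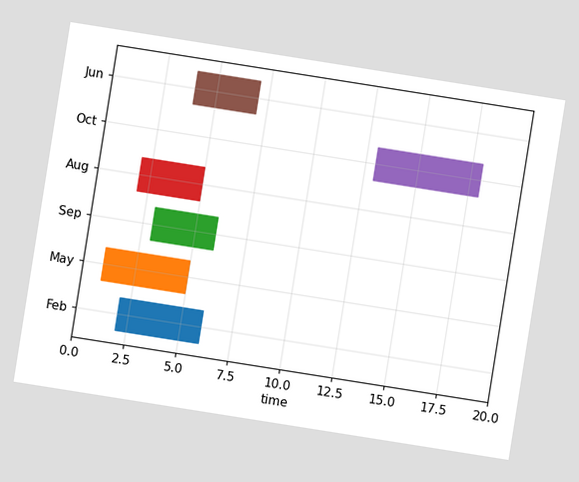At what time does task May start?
1

The chart is tilted about 9° clockwise. The May bar begins at t=1.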